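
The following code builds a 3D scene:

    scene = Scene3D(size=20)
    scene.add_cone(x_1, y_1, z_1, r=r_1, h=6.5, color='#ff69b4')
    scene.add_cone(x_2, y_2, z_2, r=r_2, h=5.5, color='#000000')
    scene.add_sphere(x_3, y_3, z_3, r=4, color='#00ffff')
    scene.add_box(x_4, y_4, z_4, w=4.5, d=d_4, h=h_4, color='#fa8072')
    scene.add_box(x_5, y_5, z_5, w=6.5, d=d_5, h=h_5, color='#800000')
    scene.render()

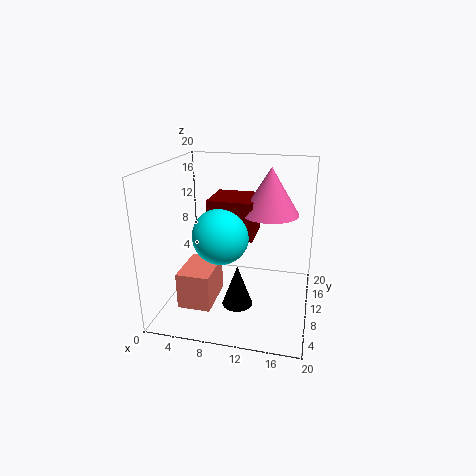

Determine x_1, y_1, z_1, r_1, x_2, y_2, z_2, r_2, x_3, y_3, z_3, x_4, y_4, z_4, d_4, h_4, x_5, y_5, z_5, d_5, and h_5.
x_1 = 14, y_1 = 12.5, z_1 = 13, r_1 = 4, x_2 = 11, y_2 = 5.5, z_2 = 2.5, r_2 = 2, x_3 = 7.5, y_3 = 10, z_3 = 10, x_4 = 3, y_4 = 4, z_4 = 1.5, d_4 = 6.5, h_4 = 5, x_5 = 5.5, y_5 = 10, z_5 = 9.5, d_5 = 6.5, h_5 = 5.5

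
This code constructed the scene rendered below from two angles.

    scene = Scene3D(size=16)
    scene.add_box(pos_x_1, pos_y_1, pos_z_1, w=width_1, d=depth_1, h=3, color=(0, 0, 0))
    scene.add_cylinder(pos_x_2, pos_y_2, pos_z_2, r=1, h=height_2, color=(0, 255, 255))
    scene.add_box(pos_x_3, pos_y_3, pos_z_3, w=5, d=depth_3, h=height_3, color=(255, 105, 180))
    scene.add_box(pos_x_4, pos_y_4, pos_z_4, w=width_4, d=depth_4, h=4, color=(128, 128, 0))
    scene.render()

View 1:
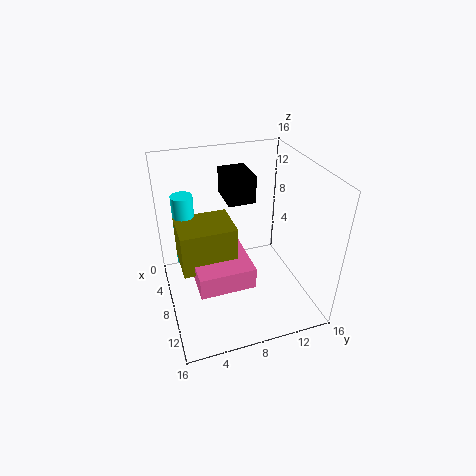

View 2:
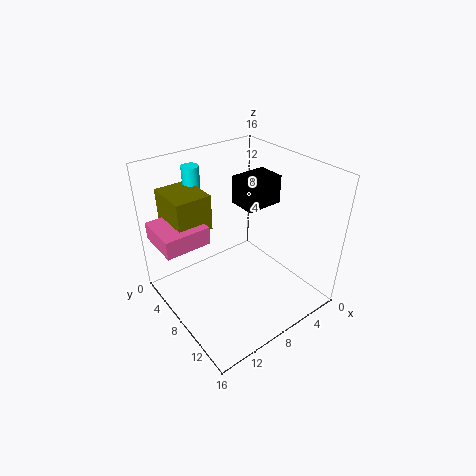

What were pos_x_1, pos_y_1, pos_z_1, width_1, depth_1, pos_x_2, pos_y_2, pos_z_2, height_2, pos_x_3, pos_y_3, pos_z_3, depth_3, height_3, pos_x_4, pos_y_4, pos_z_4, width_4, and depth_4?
pos_x_1 = 4, pos_y_1 = 7, pos_z_1 = 12, width_1 = 4, depth_1 = 3, pos_x_2 = 10, pos_y_2 = 2, pos_z_2 = 8, height_2 = 7, pos_x_3 = 11, pos_y_3 = 2, pos_z_3 = 8, depth_3 = 5, height_3 = 2, pos_x_4 = 10, pos_y_4 = 1, pos_z_4 = 9, width_4 = 4, depth_4 = 5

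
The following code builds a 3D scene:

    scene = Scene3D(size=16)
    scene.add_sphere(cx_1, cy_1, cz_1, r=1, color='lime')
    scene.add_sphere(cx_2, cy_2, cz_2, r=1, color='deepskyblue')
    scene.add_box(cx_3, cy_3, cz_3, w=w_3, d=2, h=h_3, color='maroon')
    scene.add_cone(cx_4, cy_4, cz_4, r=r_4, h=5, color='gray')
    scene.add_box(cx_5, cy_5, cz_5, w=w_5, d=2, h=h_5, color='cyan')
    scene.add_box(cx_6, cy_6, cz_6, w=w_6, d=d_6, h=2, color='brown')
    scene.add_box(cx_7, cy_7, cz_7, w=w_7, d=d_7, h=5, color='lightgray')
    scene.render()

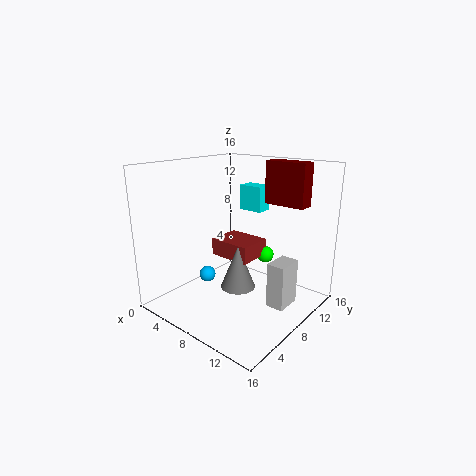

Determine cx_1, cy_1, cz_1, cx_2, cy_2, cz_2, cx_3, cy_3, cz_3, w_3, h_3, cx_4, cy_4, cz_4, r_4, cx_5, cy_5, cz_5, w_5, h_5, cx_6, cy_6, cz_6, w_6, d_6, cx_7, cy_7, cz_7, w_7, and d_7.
cx_1 = 9; cy_1 = 12; cz_1 = 5; cx_2 = 3; cy_2 = 8; cz_2 = 2; cx_3 = 8; cy_3 = 13; cz_3 = 11; w_3 = 5; h_3 = 5; cx_4 = 8; cy_4 = 8; cz_4 = 2; r_4 = 2; cx_5 = 5; cy_5 = 12; cz_5 = 10; w_5 = 3; h_5 = 3; cx_6 = 4; cy_6 = 8; cz_6 = 5; w_6 = 5; d_6 = 4; cx_7 = 12; cy_7 = 8; cz_7 = 1; w_7 = 2; d_7 = 3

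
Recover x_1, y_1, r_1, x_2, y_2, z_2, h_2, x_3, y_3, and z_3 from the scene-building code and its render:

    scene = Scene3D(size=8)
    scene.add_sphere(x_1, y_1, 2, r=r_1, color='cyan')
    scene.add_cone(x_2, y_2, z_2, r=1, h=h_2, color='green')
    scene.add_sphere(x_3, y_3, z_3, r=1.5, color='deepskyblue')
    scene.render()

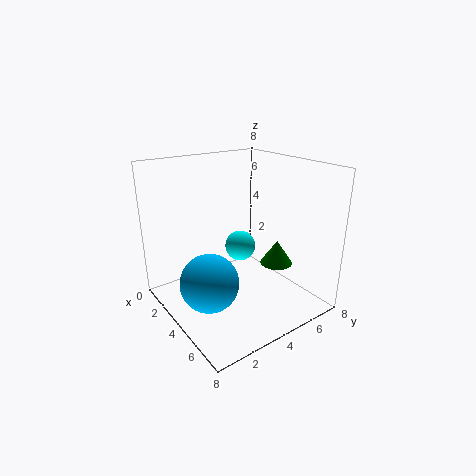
x_1 = 1.5; y_1 = 6; r_1 = 1; x_2 = 4; y_2 = 7; z_2 = 1.5; h_2 = 1.5; x_3 = 5; y_3 = 1.5; z_3 = 2.5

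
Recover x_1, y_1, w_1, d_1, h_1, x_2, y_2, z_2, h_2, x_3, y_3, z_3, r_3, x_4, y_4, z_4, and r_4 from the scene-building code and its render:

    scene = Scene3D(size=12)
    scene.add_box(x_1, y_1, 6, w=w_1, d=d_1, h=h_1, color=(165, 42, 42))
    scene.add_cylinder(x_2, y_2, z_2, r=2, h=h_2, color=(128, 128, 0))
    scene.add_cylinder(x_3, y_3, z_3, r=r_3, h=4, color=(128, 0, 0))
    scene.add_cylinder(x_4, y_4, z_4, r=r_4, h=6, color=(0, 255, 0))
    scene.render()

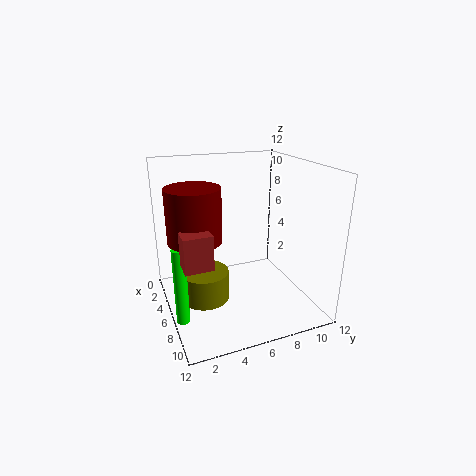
x_1 = 9, y_1 = 0.5, w_1 = 1.5, d_1 = 2, h_1 = 2.5, x_2 = 6, y_2 = 3, z_2 = 1, h_2 = 2.5, x_3 = 7.5, y_3 = 2, z_3 = 7, r_3 = 2, x_4 = 8.5, y_4 = 0.5, z_4 = 1, r_4 = 0.5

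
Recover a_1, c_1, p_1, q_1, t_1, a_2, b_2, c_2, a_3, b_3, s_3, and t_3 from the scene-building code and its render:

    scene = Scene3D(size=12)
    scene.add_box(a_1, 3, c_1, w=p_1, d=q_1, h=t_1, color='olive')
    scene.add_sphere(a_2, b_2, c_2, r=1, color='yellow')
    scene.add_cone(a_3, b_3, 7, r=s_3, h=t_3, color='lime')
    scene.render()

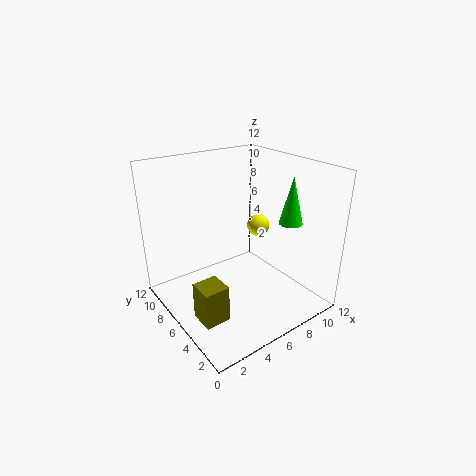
a_1 = 1
c_1 = 1
p_1 = 2
q_1 = 2
t_1 = 3
a_2 = 9
b_2 = 7
c_2 = 6
a_3 = 10
b_3 = 4
s_3 = 1
t_3 = 4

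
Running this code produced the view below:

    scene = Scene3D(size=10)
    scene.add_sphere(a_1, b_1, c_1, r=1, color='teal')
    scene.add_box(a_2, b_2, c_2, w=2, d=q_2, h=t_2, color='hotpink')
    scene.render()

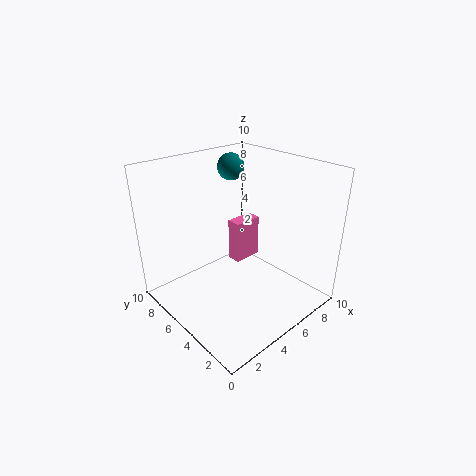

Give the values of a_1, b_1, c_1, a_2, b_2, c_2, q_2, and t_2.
a_1 = 7
b_1 = 8
c_1 = 9
a_2 = 5
b_2 = 5
c_2 = 3
q_2 = 1
t_2 = 3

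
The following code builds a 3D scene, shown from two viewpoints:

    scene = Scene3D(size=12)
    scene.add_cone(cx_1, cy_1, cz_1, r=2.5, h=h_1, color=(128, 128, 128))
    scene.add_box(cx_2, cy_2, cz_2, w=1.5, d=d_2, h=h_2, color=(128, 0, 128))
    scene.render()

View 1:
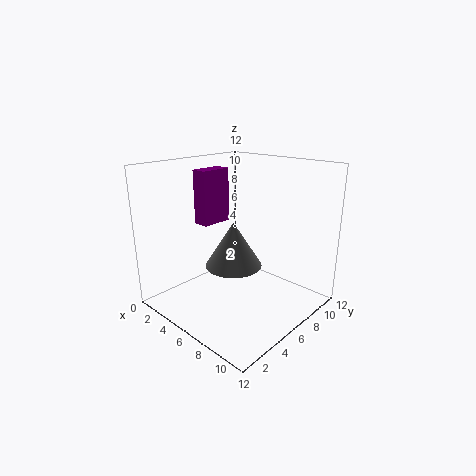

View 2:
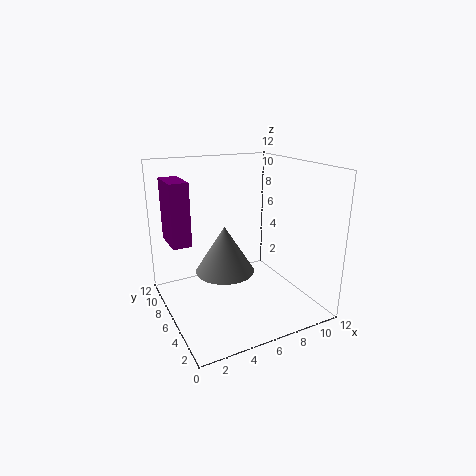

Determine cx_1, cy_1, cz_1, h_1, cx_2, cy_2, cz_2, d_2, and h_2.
cx_1 = 5
cy_1 = 6.5
cz_1 = 3
h_1 = 4
cx_2 = 0.5
cy_2 = 6
cz_2 = 6
d_2 = 3
h_2 = 5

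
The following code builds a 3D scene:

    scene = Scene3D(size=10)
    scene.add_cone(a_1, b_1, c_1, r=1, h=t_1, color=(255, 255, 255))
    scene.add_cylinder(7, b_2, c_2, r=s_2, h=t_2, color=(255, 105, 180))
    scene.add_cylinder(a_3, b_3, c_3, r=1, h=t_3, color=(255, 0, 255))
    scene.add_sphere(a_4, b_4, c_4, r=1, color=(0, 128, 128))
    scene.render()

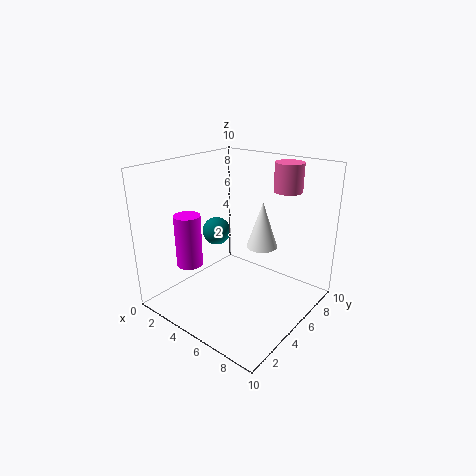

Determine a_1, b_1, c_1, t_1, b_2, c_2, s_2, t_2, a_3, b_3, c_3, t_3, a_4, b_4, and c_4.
a_1 = 7; b_1 = 5; c_1 = 5; t_1 = 3; b_2 = 8; c_2 = 8; s_2 = 1; t_2 = 2; a_3 = 1; b_3 = 4; c_3 = 2; t_3 = 4; a_4 = 3; b_4 = 5; c_4 = 5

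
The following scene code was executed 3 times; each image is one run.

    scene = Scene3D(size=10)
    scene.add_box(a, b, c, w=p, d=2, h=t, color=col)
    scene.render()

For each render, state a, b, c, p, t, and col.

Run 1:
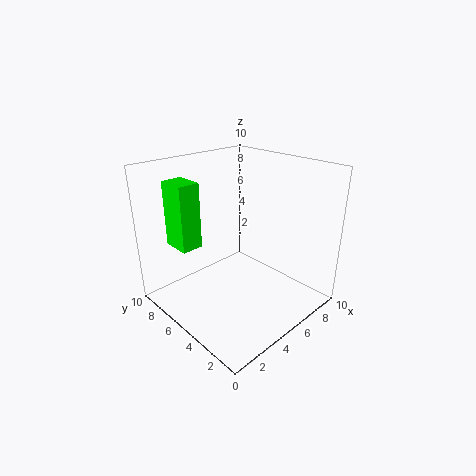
a = 1.5; b = 6.5; c = 4.5; p = 1.5; t = 4.5; col = 'lime'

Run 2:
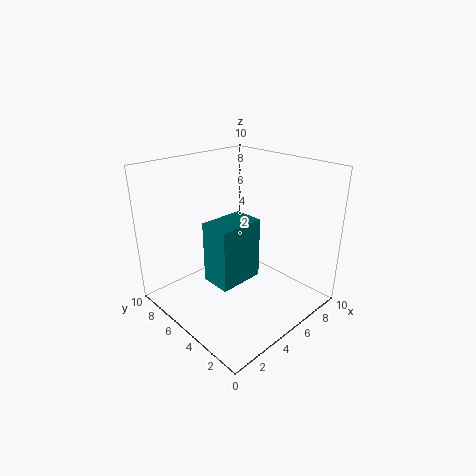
a = 2; b = 3; c = 3; p = 3; t = 4; col = 'teal'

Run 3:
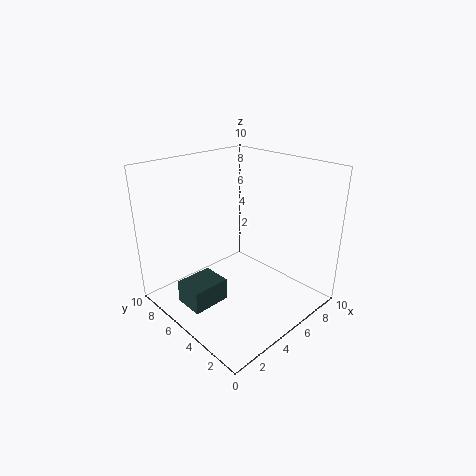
a = 0.5; b = 4; c = 1.5; p = 2.5; t = 1.5; col = 'darkslategray'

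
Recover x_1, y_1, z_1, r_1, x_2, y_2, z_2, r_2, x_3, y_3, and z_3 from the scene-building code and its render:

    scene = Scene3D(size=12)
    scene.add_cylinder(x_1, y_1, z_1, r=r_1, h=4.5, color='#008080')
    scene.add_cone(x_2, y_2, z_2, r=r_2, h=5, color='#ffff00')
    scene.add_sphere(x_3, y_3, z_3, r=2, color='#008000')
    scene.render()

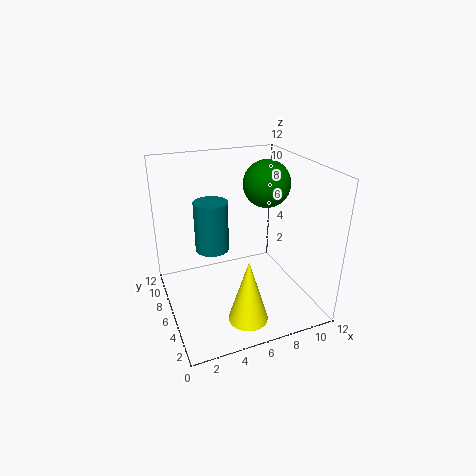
x_1 = 4.5; y_1 = 8.5; z_1 = 4; r_1 = 1.5; x_2 = 5; y_2 = 1.5; z_2 = 1.5; r_2 = 1.5; x_3 = 9; y_3 = 7; z_3 = 10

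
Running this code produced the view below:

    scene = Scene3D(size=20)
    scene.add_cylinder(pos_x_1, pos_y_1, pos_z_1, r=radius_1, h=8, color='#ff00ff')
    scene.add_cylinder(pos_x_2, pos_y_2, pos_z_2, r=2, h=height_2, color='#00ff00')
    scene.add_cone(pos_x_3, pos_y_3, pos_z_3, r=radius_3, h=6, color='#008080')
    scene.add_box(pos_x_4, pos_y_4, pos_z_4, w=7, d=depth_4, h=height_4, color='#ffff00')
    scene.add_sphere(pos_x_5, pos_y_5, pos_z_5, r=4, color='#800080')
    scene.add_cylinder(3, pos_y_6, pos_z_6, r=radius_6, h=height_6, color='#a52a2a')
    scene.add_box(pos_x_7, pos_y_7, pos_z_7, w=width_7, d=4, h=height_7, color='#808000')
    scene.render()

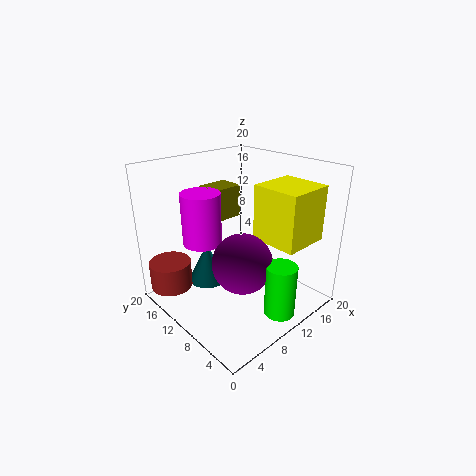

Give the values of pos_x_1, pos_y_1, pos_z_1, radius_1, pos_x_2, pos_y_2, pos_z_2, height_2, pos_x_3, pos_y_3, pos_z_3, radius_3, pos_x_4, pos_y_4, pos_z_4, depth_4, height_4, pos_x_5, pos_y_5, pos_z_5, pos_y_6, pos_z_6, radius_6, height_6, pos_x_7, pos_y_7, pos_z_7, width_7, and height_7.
pos_x_1 = 9; pos_y_1 = 17; pos_z_1 = 7; radius_1 = 3; pos_x_2 = 10; pos_y_2 = 2; pos_z_2 = 2; height_2 = 7; pos_x_3 = 9; pos_y_3 = 16; pos_z_3 = 1; radius_3 = 3; pos_x_4 = 13; pos_y_4 = 3; pos_z_4 = 9; depth_4 = 7; height_4 = 8; pos_x_5 = 8; pos_y_5 = 7; pos_z_5 = 8; pos_y_6 = 17; pos_z_6 = 2; radius_6 = 3; height_6 = 4; pos_x_7 = 11; pos_y_7 = 16; pos_z_7 = 10; width_7 = 5; height_7 = 5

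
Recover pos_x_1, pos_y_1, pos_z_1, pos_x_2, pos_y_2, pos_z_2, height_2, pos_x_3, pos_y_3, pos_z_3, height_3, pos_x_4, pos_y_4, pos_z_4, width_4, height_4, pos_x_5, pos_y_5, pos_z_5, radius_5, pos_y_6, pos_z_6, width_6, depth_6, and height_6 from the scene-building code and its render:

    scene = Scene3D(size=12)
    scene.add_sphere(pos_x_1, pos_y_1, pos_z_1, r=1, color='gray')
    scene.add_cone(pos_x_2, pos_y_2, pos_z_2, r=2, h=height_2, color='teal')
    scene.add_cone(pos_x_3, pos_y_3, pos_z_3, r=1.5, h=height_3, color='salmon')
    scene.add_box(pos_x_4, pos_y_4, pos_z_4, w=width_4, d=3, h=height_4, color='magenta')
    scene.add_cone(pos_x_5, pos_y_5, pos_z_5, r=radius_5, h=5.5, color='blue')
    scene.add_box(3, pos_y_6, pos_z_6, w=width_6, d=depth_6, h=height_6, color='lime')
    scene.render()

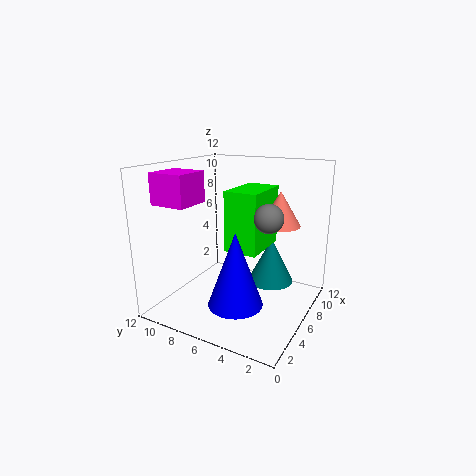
pos_x_1 = 3
pos_y_1 = 2
pos_z_1 = 9
pos_x_2 = 8.5
pos_y_2 = 4
pos_z_2 = 1.5
height_2 = 4
pos_x_3 = 5
pos_y_3 = 2
pos_z_3 = 8
height_3 = 2.5
pos_x_4 = 2
pos_y_4 = 8.5
pos_z_4 = 9
width_4 = 3
height_4 = 2.5
pos_x_5 = 2
pos_y_5 = 4
pos_z_5 = 2.5
radius_5 = 2
pos_y_6 = 3
pos_z_6 = 6
width_6 = 4
depth_6 = 2.5
height_6 = 4.5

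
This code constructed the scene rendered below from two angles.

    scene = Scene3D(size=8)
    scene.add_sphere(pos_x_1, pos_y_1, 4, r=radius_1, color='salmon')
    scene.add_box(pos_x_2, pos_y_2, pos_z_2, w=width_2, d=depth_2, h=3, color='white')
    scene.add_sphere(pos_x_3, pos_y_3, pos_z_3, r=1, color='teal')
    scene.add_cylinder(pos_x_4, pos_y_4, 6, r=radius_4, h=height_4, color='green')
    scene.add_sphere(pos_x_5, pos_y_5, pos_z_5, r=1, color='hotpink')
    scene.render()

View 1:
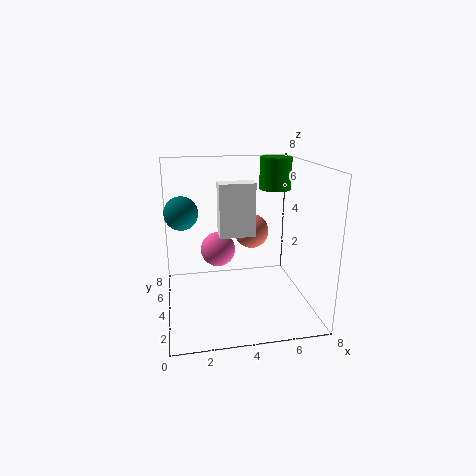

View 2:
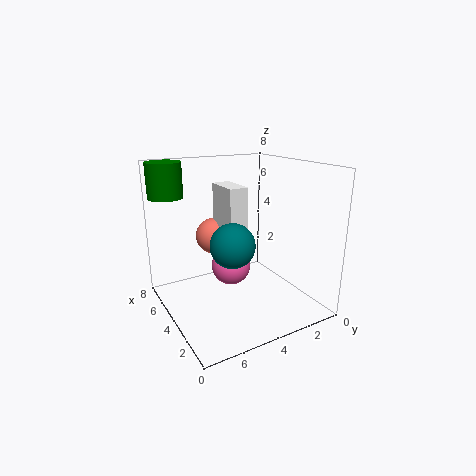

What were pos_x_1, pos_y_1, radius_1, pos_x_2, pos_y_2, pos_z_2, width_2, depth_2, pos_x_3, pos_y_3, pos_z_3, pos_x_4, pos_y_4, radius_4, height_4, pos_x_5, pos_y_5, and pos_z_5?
pos_x_1 = 5
pos_y_1 = 5
radius_1 = 1
pos_x_2 = 3
pos_y_2 = 4
pos_z_2 = 4
width_2 = 2
depth_2 = 1
pos_x_3 = 1
pos_y_3 = 6
pos_z_3 = 5
pos_x_4 = 7
pos_y_4 = 7
radius_4 = 1
height_4 = 2
pos_x_5 = 3
pos_y_5 = 5
pos_z_5 = 3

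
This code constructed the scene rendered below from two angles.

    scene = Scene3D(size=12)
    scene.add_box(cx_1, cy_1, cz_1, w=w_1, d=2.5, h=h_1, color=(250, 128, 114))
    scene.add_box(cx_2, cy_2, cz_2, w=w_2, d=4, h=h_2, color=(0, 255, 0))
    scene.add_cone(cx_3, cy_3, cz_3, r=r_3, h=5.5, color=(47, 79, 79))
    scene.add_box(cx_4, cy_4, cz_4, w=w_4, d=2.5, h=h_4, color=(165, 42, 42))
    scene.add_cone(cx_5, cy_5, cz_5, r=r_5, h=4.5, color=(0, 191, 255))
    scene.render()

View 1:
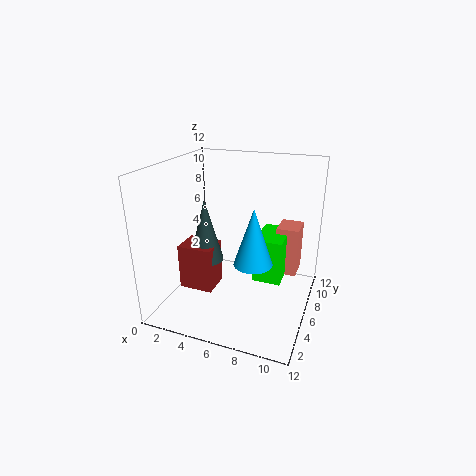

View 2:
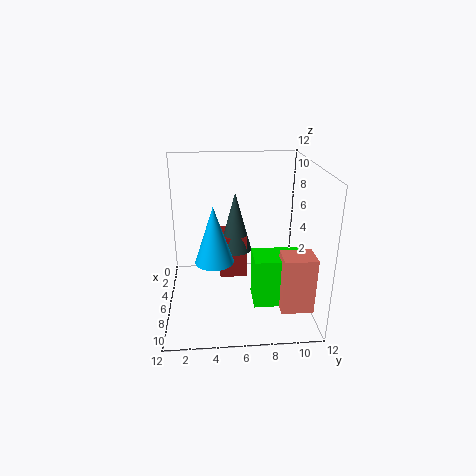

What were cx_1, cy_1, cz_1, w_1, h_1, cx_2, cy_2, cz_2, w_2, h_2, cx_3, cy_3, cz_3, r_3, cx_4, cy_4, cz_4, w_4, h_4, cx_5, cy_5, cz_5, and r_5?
cx_1 = 8.5, cy_1 = 9, cz_1 = 1.5, w_1 = 2, h_1 = 4.5, cx_2 = 7, cy_2 = 7, cz_2 = 1.5, w_2 = 2.5, h_2 = 4, cx_3 = 3, cy_3 = 6, cz_3 = 3.5, r_3 = 1.5, cx_4 = 1, cy_4 = 4.5, cz_4 = 1, w_4 = 3, h_4 = 4, cx_5 = 8, cy_5 = 4, cz_5 = 5, r_5 = 1.5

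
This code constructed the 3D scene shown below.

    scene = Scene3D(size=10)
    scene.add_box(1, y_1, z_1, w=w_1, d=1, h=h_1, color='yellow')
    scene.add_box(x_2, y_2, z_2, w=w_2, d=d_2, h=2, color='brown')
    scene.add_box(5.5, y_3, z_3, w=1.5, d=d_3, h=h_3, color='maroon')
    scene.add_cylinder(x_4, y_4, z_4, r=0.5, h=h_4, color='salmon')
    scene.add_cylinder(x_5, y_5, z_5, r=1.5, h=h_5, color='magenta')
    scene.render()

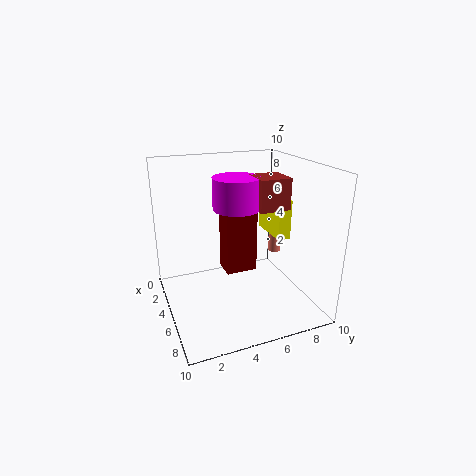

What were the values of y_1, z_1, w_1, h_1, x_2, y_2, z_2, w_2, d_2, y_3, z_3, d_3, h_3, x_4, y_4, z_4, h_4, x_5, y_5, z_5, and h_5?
y_1 = 8.5, z_1 = 4, w_1 = 3.5, h_1 = 3, x_2 = 5.5, y_2 = 5.5, z_2 = 7.5, w_2 = 2, d_2 = 2, y_3 = 3.5, z_3 = 3.5, d_3 = 2, h_3 = 4.5, x_4 = 3, y_4 = 9, z_4 = 2.5, h_4 = 2.5, x_5 = 6, y_5 = 4.5, z_5 = 7.5, h_5 = 2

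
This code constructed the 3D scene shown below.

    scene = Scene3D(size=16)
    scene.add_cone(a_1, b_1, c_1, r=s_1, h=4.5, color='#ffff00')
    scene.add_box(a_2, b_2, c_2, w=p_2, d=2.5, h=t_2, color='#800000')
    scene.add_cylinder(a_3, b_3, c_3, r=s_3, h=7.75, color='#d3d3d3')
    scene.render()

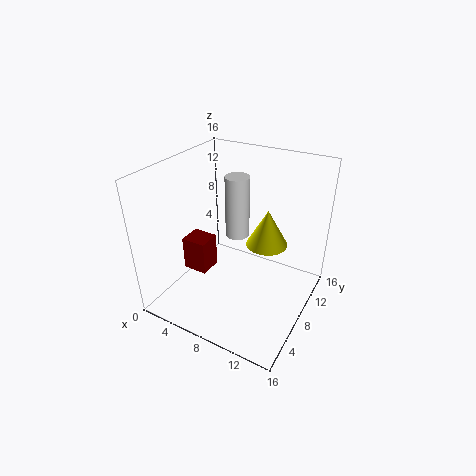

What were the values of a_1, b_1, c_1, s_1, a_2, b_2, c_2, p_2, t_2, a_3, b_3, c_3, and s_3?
a_1 = 9.75
b_1 = 12
c_1 = 5.5
s_1 = 2.5
a_2 = 3
b_2 = 4.5
c_2 = 4.5
p_2 = 2.75
t_2 = 3.75
a_3 = 5.5
b_3 = 12.25
c_3 = 5.5
s_3 = 1.5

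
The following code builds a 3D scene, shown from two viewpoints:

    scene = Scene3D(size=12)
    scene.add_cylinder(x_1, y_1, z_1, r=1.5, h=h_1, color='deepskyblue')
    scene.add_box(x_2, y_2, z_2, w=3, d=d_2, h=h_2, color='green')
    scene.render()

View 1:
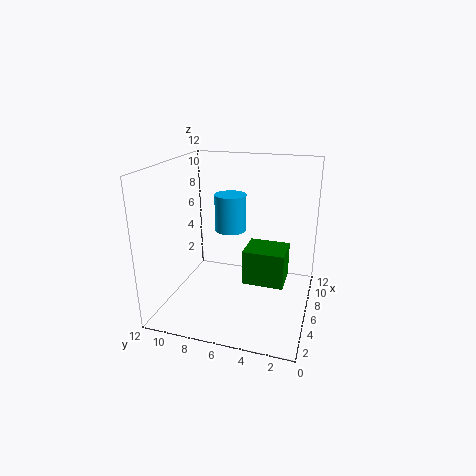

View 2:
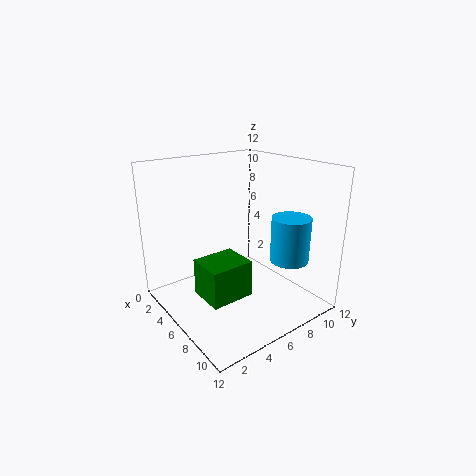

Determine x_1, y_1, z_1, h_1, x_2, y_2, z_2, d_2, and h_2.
x_1 = 10; y_1 = 8; z_1 = 5; h_1 = 3.5; x_2 = 5.5; y_2 = 2; z_2 = 2; d_2 = 3.5; h_2 = 3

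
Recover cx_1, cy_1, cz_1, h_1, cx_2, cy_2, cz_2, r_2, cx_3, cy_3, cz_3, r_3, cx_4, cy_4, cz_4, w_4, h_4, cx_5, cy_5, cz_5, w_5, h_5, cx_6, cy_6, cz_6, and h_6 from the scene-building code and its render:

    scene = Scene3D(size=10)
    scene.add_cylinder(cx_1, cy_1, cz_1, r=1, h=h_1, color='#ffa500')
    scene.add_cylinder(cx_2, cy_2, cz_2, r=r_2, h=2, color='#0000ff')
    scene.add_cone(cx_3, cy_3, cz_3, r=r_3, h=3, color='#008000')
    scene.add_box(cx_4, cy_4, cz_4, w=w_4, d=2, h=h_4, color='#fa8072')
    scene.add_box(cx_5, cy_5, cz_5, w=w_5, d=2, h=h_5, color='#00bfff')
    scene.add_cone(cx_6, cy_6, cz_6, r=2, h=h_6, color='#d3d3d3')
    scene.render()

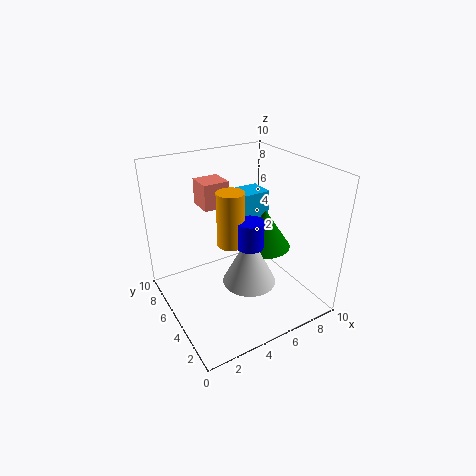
cx_1 = 5, cy_1 = 6, cz_1 = 4, h_1 = 4, cx_2 = 6, cy_2 = 5, cz_2 = 4, r_2 = 1, cx_3 = 8, cy_3 = 6, cz_3 = 3, r_3 = 2, cx_4 = 4, cy_4 = 8, cz_4 = 6, w_4 = 2, h_4 = 2, cx_5 = 6, cy_5 = 7, cz_5 = 4, w_5 = 3, h_5 = 3, cx_6 = 6, cy_6 = 5, cz_6 = 1, h_6 = 4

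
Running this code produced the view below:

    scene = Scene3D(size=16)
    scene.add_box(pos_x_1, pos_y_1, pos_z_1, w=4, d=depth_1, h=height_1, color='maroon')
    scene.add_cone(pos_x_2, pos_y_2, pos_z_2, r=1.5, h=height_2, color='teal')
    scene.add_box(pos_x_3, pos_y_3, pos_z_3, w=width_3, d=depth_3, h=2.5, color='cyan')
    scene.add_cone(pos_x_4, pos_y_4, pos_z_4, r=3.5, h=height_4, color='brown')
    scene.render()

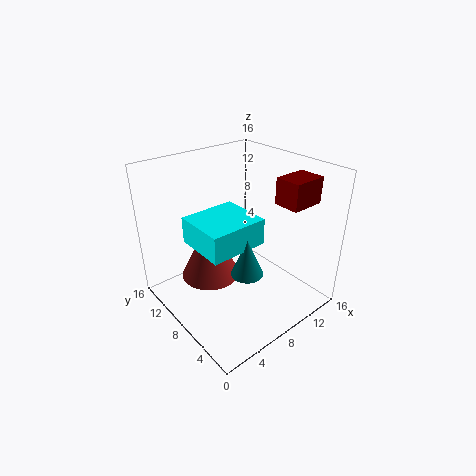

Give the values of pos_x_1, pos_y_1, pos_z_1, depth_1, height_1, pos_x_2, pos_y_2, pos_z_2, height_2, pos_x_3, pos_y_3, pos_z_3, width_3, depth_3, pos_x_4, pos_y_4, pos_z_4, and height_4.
pos_x_1 = 12; pos_y_1 = 3.5; pos_z_1 = 11.5; depth_1 = 3; height_1 = 3; pos_x_2 = 4.5; pos_y_2 = 2.5; pos_z_2 = 8; height_2 = 3.5; pos_x_3 = 1; pos_y_3 = 2.5; pos_z_3 = 10.5; width_3 = 5.5; depth_3 = 5; pos_x_4 = 6.5; pos_y_4 = 11.5; pos_z_4 = 2; height_4 = 7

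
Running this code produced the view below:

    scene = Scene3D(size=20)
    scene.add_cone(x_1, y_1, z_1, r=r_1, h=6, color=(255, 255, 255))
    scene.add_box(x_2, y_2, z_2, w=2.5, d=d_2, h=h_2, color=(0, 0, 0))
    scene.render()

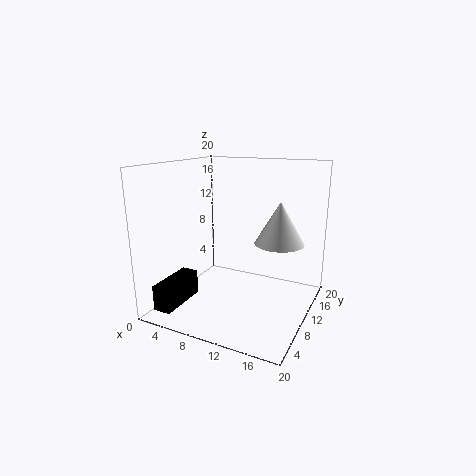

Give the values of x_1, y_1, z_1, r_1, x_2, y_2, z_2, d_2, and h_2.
x_1 = 15, y_1 = 13, z_1 = 9, r_1 = 3.5, x_2 = 1.5, y_2 = 1.5, z_2 = 1, d_2 = 7, h_2 = 3.5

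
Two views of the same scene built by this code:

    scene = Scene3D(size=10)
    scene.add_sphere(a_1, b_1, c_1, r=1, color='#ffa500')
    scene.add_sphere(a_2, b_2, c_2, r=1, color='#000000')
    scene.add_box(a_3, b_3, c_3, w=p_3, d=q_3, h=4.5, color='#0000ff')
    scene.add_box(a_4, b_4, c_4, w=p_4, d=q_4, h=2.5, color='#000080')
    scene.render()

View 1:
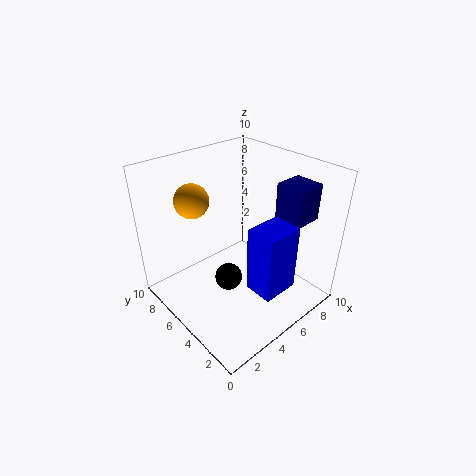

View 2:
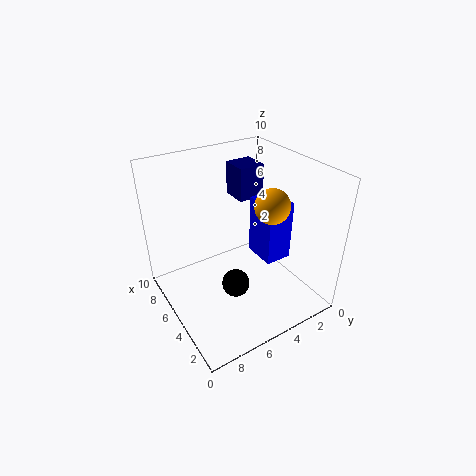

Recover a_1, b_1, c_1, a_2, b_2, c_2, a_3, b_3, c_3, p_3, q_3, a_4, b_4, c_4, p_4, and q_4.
a_1 = 1.5, b_1 = 5, c_1 = 9, a_2 = 4.5, b_2 = 5.5, c_2 = 1.5, a_3 = 4, b_3 = 1, c_3 = 2.5, p_3 = 2.5, q_3 = 2, a_4 = 7, b_4 = 1.5, c_4 = 6.5, p_4 = 2, q_4 = 2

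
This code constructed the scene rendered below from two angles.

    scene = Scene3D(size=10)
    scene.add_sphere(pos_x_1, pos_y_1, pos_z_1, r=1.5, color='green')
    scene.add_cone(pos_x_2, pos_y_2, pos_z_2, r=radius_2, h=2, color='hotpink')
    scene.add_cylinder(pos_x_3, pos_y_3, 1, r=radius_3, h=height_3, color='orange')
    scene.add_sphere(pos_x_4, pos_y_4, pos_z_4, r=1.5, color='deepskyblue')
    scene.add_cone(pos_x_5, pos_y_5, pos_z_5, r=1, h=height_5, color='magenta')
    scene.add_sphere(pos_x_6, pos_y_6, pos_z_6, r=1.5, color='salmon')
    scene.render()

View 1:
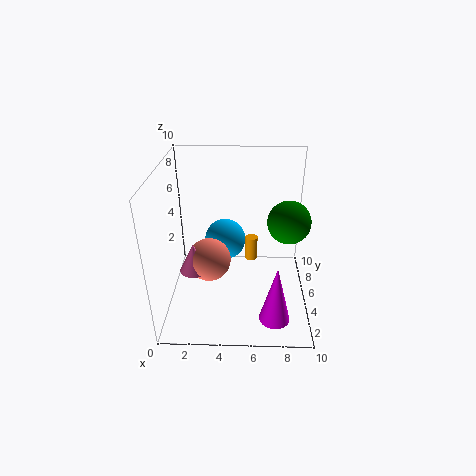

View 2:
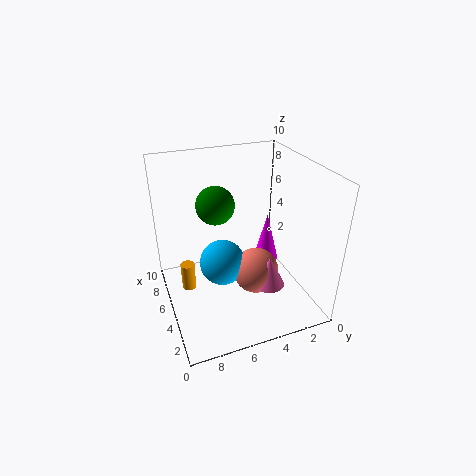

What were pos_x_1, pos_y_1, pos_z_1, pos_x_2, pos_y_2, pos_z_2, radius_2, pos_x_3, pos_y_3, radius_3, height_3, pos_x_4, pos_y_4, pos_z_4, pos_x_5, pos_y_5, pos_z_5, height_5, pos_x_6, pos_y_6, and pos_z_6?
pos_x_1 = 8.5; pos_y_1 = 5.5; pos_z_1 = 6; pos_x_2 = 2; pos_y_2 = 4; pos_z_2 = 3; radius_2 = 1; pos_x_3 = 6; pos_y_3 = 8.5; radius_3 = 0.5; height_3 = 2; pos_x_4 = 4; pos_y_4 = 6.5; pos_z_4 = 4; pos_x_5 = 7.5; pos_y_5 = 1.5; pos_z_5 = 1; height_5 = 4; pos_x_6 = 3; pos_y_6 = 4.5; pos_z_6 = 3.5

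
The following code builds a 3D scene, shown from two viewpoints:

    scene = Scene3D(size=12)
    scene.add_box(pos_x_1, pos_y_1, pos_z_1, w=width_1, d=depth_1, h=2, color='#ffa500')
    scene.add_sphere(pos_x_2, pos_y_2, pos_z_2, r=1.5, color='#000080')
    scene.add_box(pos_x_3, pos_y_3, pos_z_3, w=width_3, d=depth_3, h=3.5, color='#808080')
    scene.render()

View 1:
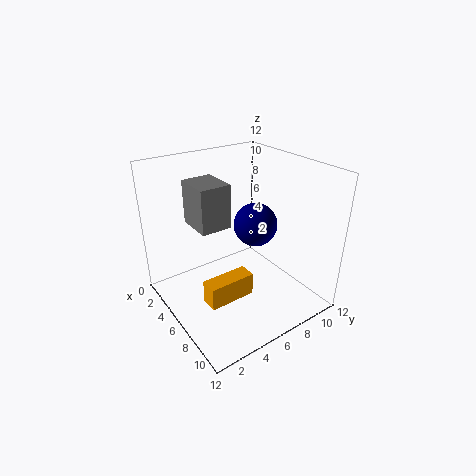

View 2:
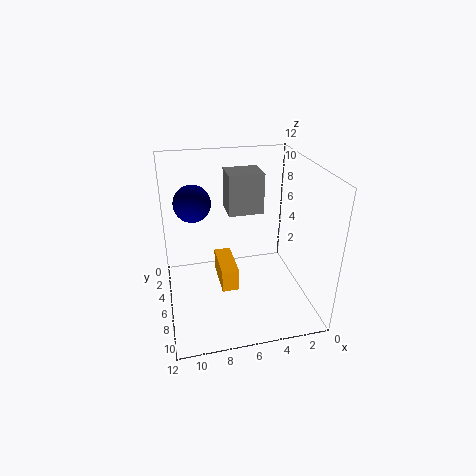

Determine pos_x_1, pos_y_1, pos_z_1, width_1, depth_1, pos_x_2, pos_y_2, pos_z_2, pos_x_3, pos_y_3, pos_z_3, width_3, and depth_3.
pos_x_1 = 6; pos_y_1 = 2.5; pos_z_1 = 1; width_1 = 1.5; depth_1 = 4; pos_x_2 = 9.5; pos_y_2 = 5; pos_z_2 = 9; pos_x_3 = 3.5; pos_y_3 = 2.5; pos_z_3 = 7.5; width_3 = 3; depth_3 = 2.5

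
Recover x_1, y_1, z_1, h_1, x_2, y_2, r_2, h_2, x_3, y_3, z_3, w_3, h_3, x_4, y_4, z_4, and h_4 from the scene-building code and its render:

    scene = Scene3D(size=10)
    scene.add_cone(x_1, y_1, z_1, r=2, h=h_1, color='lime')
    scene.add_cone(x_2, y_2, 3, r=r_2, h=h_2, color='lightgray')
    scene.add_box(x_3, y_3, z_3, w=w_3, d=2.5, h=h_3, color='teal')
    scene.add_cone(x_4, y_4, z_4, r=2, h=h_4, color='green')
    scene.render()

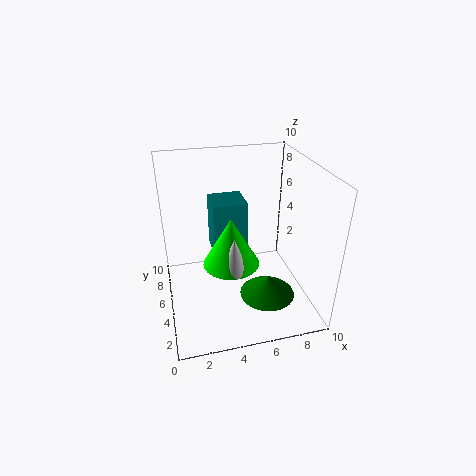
x_1 = 4.5, y_1 = 5, z_1 = 3, h_1 = 3.5, x_2 = 4.5, y_2 = 4, r_2 = 1, h_2 = 2.5, x_3 = 3.5, y_3 = 6, z_3 = 3, w_3 = 2.5, h_3 = 4, x_4 = 7, y_4 = 4, z_4 = 0.5, h_4 = 1.5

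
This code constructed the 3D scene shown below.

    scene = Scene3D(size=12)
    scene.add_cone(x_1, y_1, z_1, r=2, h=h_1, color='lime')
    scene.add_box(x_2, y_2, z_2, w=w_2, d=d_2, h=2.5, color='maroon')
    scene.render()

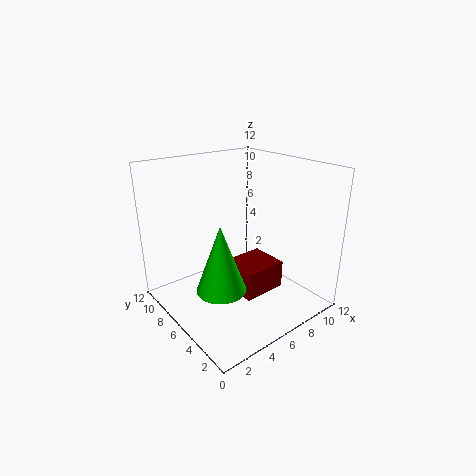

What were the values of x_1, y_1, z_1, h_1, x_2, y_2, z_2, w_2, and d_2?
x_1 = 3.5, y_1 = 5, z_1 = 2.5, h_1 = 5.5, x_2 = 6, y_2 = 4.5, z_2 = 0.5, w_2 = 4, d_2 = 3.5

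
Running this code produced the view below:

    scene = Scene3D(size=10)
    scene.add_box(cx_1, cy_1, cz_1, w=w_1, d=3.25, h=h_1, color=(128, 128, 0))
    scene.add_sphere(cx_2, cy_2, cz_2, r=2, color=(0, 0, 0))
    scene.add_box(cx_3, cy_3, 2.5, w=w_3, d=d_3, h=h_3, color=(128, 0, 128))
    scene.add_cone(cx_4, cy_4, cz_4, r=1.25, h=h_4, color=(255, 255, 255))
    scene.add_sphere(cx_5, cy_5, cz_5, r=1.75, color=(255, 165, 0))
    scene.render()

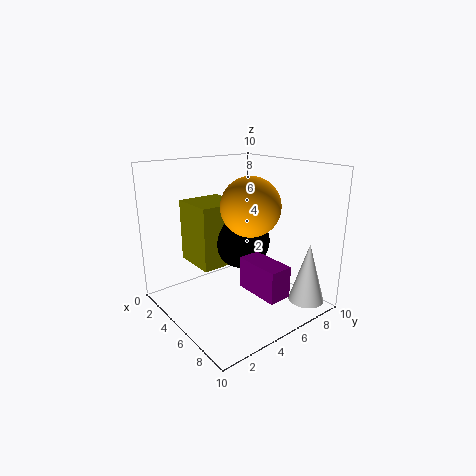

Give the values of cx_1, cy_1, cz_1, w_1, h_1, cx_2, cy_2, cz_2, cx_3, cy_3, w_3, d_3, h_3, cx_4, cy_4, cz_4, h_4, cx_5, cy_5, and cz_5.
cx_1 = 1; cy_1 = 2.75; cz_1 = 2.75; w_1 = 3.25; h_1 = 4.5; cx_2 = 4.5; cy_2 = 5.75; cz_2 = 4.5; cx_3 = 6.75; cy_3 = 3.75; w_3 = 3; d_3 = 1.5; h_3 = 2; cx_4 = 8.5; cy_4 = 8.5; cz_4 = 0.5; h_4 = 4.25; cx_5 = 7.75; cy_5 = 3.75; cz_5 = 8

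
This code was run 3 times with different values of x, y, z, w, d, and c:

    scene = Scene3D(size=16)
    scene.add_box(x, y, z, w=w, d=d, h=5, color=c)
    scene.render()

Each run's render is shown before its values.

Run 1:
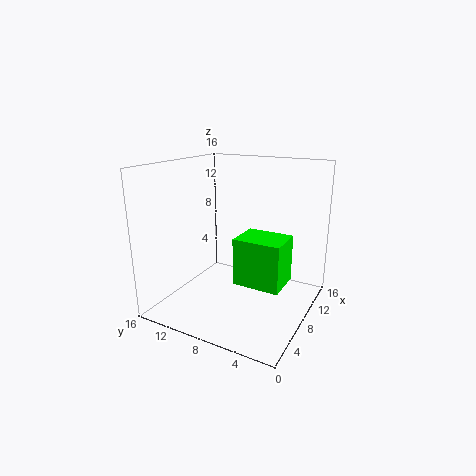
x = 5
y = 2
z = 4
w = 4
d = 5
c = 'lime'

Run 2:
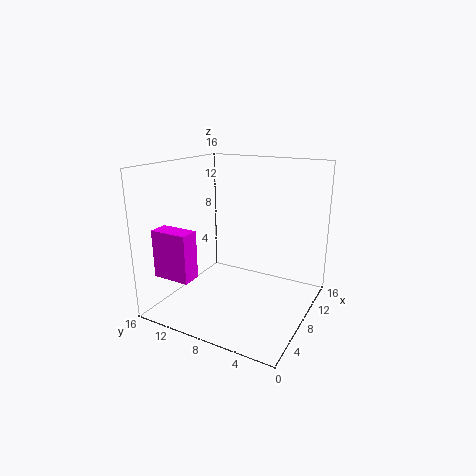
x = 1
y = 10
z = 5
w = 2
d = 4
c = 'magenta'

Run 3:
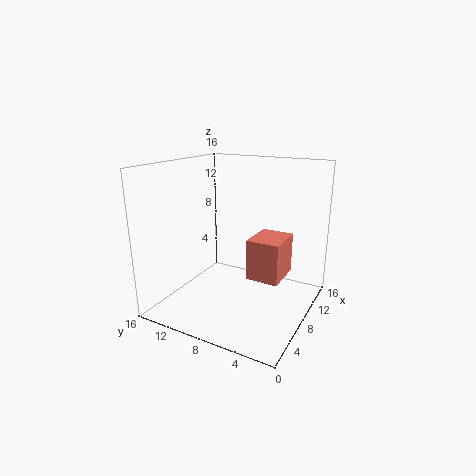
x = 10
y = 4
z = 2
w = 5
d = 4
c = 'salmon'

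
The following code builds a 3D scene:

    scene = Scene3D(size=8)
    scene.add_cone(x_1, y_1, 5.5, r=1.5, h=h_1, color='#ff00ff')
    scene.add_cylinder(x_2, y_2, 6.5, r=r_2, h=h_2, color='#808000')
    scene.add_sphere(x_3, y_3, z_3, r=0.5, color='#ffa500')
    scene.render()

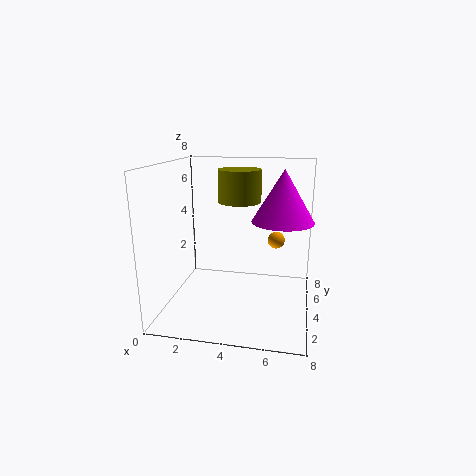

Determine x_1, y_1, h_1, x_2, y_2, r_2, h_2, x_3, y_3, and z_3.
x_1 = 6.5
y_1 = 2.5
h_1 = 2.5
x_2 = 4.5
y_2 = 2
r_2 = 1
h_2 = 1.5
x_3 = 6
y_3 = 5.5
z_3 = 3.5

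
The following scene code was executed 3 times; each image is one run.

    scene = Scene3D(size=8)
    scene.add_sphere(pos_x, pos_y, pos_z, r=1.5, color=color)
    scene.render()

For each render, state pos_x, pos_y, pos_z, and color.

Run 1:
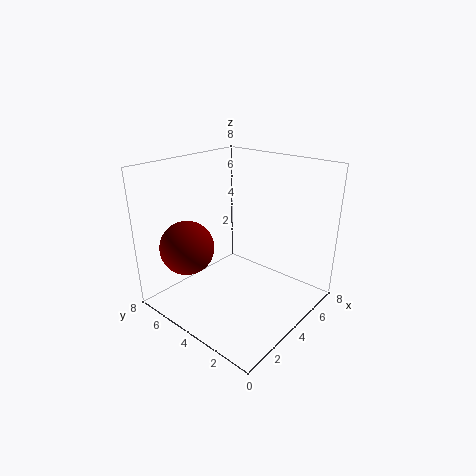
pos_x = 2
pos_y = 6
pos_z = 3.5
color = 'maroon'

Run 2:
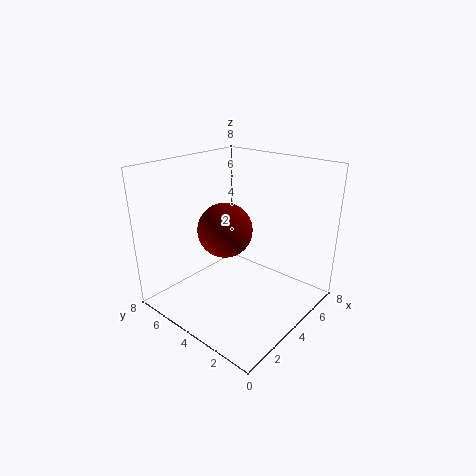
pos_x = 3.5
pos_y = 4.5
pos_z = 4.5
color = 'maroon'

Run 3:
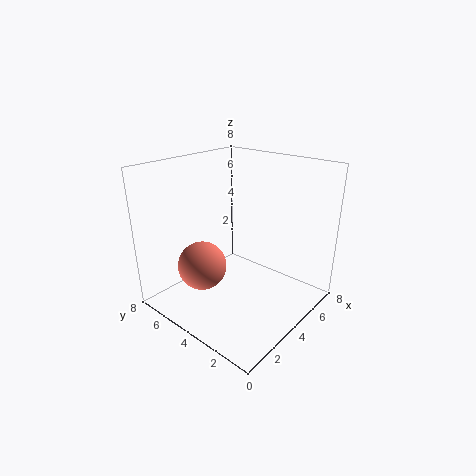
pos_x = 3.5
pos_y = 6.5
pos_z = 1.5
color = 'salmon'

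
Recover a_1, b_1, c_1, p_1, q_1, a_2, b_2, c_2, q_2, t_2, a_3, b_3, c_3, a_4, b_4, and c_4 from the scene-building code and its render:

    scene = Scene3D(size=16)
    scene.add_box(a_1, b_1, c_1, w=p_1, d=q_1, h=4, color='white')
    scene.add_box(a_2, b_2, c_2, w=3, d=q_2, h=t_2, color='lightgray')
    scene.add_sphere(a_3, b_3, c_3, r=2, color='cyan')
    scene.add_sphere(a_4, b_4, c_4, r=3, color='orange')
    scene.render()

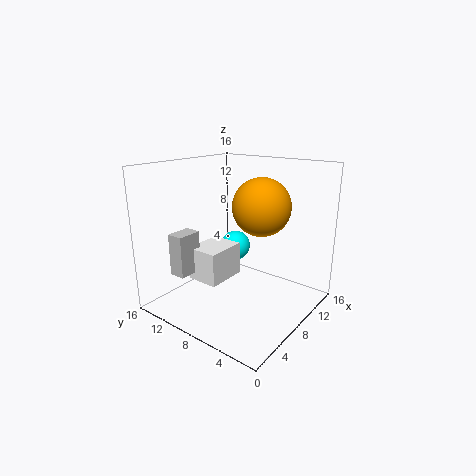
a_1 = 6; b_1 = 10; c_1 = 2; p_1 = 5; q_1 = 4; a_2 = 4; b_2 = 13; c_2 = 3; q_2 = 2; t_2 = 5; a_3 = 14; b_3 = 13; c_3 = 4; a_4 = 8; b_4 = 5; c_4 = 12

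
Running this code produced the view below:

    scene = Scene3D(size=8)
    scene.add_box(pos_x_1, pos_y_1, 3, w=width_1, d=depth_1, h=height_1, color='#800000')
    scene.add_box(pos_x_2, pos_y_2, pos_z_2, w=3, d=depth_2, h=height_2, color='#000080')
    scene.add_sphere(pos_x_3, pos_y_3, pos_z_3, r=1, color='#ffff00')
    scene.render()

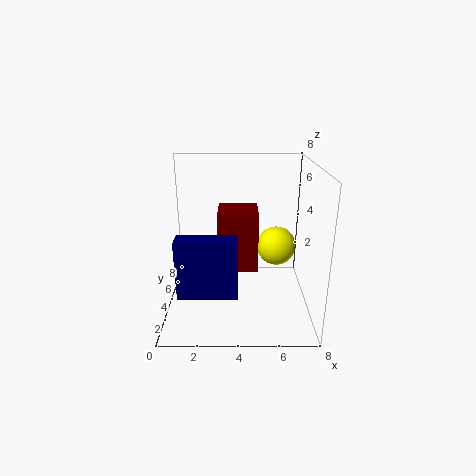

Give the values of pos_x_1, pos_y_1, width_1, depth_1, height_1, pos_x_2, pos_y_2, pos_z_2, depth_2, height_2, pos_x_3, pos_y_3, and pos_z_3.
pos_x_1 = 3, pos_y_1 = 2, width_1 = 2, depth_1 = 2, height_1 = 3, pos_x_2 = 1, pos_y_2 = 1, pos_z_2 = 2, depth_2 = 1, height_2 = 3, pos_x_3 = 6, pos_y_3 = 3, pos_z_3 = 4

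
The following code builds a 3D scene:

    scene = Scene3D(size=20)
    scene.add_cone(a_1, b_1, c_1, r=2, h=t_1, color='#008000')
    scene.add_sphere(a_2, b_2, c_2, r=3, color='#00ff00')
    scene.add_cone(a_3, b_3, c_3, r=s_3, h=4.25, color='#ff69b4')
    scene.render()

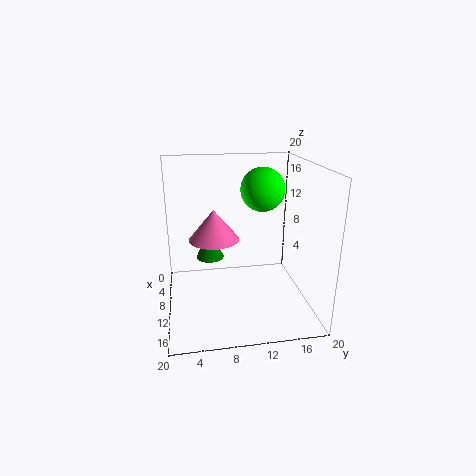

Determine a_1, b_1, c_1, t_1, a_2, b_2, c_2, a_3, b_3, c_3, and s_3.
a_1 = 7.5
b_1 = 6.25
c_1 = 6.25
t_1 = 4.5
a_2 = 9.25
b_2 = 13.5
c_2 = 16.5
a_3 = 9.25
b_3 = 6.75
c_3 = 9.75
s_3 = 3.5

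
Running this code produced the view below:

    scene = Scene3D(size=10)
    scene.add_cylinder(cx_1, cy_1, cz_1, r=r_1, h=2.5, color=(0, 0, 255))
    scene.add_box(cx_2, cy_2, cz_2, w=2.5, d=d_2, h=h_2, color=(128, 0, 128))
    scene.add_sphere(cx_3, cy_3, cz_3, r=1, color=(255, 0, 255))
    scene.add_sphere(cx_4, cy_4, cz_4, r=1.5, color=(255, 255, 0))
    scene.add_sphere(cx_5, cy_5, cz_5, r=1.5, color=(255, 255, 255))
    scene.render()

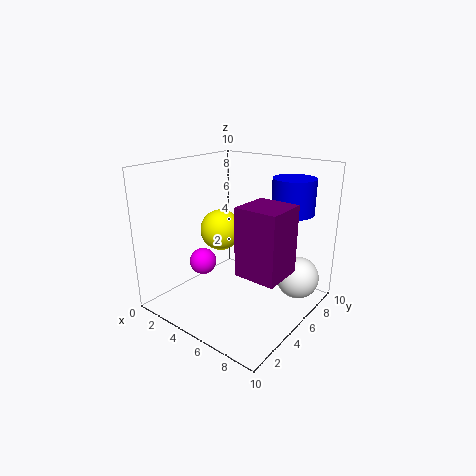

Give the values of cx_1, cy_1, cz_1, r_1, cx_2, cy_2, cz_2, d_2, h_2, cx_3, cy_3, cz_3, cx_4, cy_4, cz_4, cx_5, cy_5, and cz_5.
cx_1 = 7.5; cy_1 = 8; cz_1 = 6.5; r_1 = 1.5; cx_2 = 7.5; cy_2 = 1.5; cz_2 = 4.5; d_2 = 2.5; h_2 = 4; cx_3 = 2; cy_3 = 4.5; cz_3 = 2.5; cx_4 = 3; cy_4 = 5.5; cz_4 = 5; cx_5 = 8.5; cy_5 = 7.5; cz_5 = 2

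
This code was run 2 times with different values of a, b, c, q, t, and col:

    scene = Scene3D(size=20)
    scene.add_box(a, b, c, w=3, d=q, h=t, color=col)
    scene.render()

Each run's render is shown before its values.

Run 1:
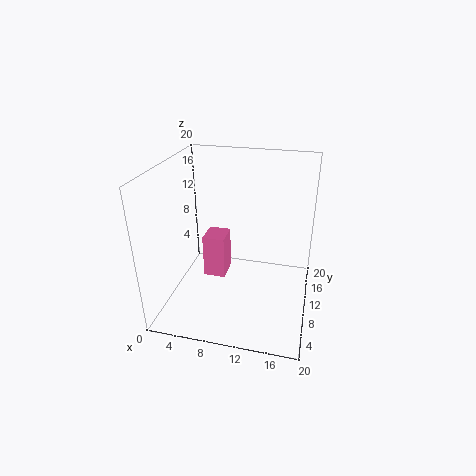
a = 5.5, b = 8, c = 4.5, q = 3.5, t = 6, col = 'hotpink'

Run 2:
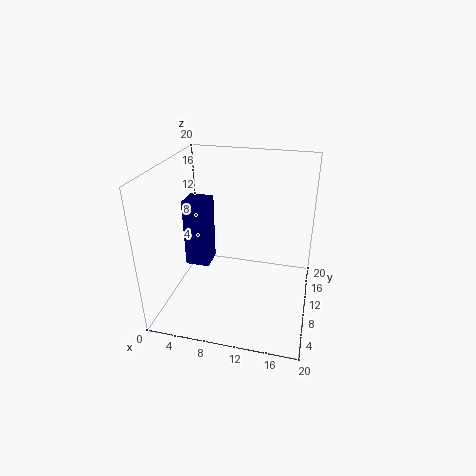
a = 4.5, b = 4.5, c = 8.5, q = 3, t = 8.5, col = 'navy'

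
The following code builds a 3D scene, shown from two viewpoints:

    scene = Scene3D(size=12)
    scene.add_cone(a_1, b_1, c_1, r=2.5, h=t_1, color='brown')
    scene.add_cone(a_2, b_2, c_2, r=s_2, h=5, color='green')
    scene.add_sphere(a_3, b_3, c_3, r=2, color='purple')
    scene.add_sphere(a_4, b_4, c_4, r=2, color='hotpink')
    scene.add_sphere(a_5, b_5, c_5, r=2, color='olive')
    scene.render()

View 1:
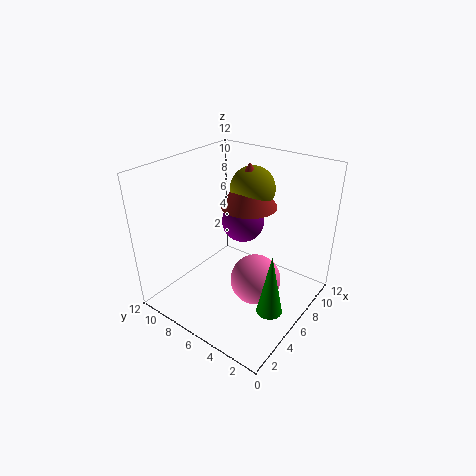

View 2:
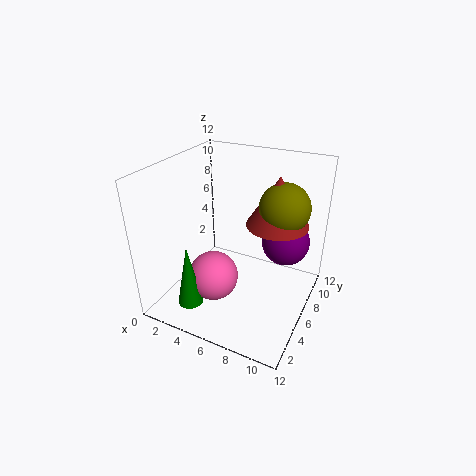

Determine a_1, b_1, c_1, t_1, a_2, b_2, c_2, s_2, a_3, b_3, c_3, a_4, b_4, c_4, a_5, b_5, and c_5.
a_1 = 9; b_1 = 7; c_1 = 7.5; t_1 = 4; a_2 = 4; b_2 = 1.5; c_2 = 2; s_2 = 1; a_3 = 9.5; b_3 = 8; c_3 = 5.5; a_4 = 5; b_4 = 3.5; c_4 = 3.5; a_5 = 9.5; b_5 = 7; c_5 = 9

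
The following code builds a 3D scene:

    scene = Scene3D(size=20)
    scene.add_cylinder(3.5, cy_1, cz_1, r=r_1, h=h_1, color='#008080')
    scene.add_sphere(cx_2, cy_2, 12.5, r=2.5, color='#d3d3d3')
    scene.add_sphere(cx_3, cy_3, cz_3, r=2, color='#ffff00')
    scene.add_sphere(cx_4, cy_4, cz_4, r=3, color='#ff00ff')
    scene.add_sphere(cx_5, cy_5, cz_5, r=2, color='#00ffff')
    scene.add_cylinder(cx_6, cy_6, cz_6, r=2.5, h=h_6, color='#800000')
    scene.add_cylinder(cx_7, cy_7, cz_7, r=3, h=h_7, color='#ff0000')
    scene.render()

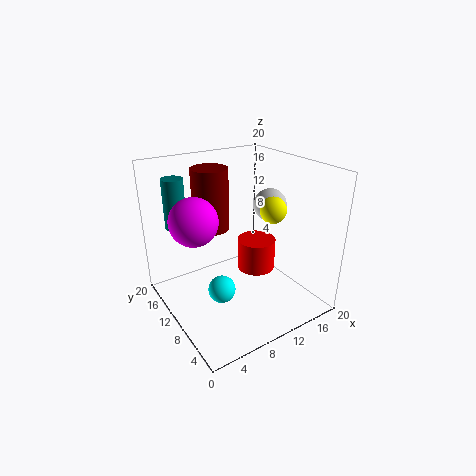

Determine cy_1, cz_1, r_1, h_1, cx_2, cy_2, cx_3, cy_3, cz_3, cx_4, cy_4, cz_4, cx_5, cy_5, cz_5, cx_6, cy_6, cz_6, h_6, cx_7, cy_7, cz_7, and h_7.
cy_1 = 16
cz_1 = 11
r_1 = 1.5
h_1 = 7
cx_2 = 17.5
cy_2 = 12.5
cx_3 = 16.5
cy_3 = 10.5
cz_3 = 12.5
cx_4 = 3
cy_4 = 9
cz_4 = 14.5
cx_5 = 7.5
cy_5 = 10.5
cz_5 = 2
cx_6 = 7.5
cy_6 = 13
cz_6 = 11
h_6 = 8.5
cx_7 = 15.5
cy_7 = 13
cz_7 = 2
h_7 = 5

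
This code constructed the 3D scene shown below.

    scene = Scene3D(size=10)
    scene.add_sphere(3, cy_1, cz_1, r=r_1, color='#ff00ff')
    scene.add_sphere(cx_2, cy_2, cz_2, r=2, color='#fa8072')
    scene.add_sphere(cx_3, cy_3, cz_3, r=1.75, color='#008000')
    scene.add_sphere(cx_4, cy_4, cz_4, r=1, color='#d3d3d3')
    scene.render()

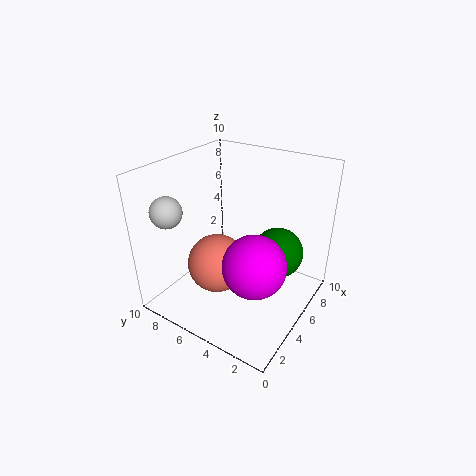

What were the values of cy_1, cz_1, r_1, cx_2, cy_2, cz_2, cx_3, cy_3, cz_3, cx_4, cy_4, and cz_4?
cy_1 = 2.5, cz_1 = 4.75, r_1 = 2, cx_2 = 3.5, cy_2 = 5.75, cz_2 = 3.5, cx_3 = 6.25, cy_3 = 2.5, cz_3 = 4, cx_4 = 1.25, cy_4 = 7.75, cz_4 = 7.75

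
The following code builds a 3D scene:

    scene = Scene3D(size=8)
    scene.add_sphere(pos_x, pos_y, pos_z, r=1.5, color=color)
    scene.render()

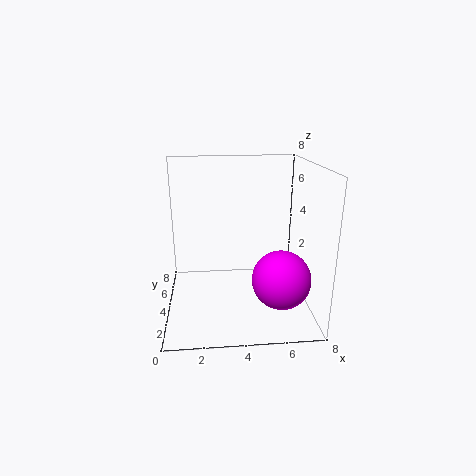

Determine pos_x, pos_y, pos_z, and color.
pos_x = 6; pos_y = 1.75; pos_z = 2.5; color = 'magenta'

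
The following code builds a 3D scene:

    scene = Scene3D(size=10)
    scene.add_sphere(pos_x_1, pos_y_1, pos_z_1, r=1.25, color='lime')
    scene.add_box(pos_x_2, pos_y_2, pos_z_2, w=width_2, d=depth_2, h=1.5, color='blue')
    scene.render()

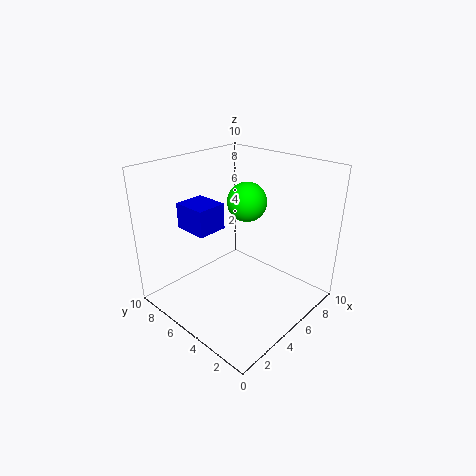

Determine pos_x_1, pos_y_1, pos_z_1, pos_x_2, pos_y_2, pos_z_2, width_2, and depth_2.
pos_x_1 = 4.75, pos_y_1 = 4, pos_z_1 = 8, pos_x_2 = 0.5, pos_y_2 = 3.5, pos_z_2 = 7.25, width_2 = 1.75, depth_2 = 2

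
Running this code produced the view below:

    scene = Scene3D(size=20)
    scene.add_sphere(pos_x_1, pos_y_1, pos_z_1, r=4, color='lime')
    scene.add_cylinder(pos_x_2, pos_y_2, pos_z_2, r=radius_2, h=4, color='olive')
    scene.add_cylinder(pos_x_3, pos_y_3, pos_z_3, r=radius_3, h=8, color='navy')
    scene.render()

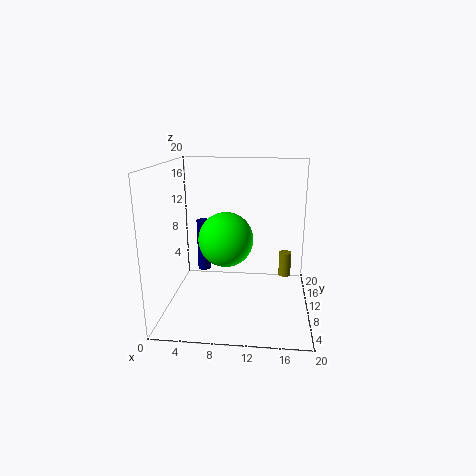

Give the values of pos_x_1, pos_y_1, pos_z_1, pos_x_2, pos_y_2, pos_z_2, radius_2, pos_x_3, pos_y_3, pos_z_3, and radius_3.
pos_x_1 = 8
pos_y_1 = 12
pos_z_1 = 9
pos_x_2 = 17
pos_y_2 = 18
pos_z_2 = 1
radius_2 = 1
pos_x_3 = 4
pos_y_3 = 15
pos_z_3 = 3
radius_3 = 1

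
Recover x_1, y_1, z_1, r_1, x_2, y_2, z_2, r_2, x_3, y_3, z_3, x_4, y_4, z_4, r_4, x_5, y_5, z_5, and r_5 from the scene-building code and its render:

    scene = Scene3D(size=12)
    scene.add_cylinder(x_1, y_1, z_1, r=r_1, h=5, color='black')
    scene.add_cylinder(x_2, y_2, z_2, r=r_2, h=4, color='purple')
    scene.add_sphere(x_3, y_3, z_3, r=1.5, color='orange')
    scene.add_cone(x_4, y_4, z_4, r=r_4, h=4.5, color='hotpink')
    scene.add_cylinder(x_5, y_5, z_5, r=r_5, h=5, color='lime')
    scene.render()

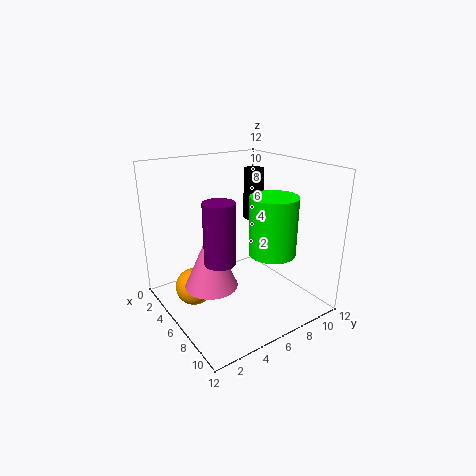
x_1 = 1.5; y_1 = 11; z_1 = 5.5; r_1 = 1; x_2 = 10.5; y_2 = 1.5; z_2 = 7; r_2 = 1; x_3 = 5.5; y_3 = 2; z_3 = 2.5; x_4 = 7.5; y_4 = 2.5; z_4 = 3.5; r_4 = 2; x_5 = 7.5; y_5 = 8.5; z_5 = 4.5; r_5 = 2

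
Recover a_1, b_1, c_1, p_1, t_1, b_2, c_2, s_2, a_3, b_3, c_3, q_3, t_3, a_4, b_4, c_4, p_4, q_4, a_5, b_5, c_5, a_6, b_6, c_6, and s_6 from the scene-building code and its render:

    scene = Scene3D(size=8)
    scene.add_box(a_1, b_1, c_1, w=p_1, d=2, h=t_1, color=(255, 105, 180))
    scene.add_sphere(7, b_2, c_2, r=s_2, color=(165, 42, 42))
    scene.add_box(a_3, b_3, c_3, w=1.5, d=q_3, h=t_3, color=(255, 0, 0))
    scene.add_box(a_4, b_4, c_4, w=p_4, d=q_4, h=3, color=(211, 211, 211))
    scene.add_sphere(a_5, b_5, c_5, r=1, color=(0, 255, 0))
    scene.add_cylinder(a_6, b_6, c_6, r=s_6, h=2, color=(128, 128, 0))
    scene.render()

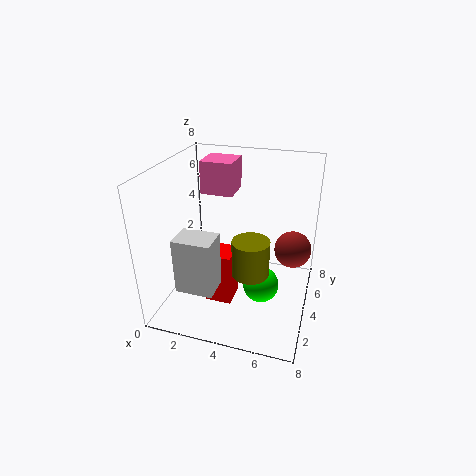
a_1 = 1
b_1 = 6
c_1 = 5.5
p_1 = 2
t_1 = 2
b_2 = 4.5
c_2 = 3.5
s_2 = 1
a_3 = 2.5
b_3 = 2.5
c_3 = 0.5
q_3 = 1.5
t_3 = 3
a_4 = 1.5
b_4 = 1
c_4 = 2
p_4 = 2
q_4 = 1.5
a_5 = 5.5
b_5 = 3.5
c_5 = 1.5
a_6 = 5
b_6 = 3
c_6 = 2.5
s_6 = 1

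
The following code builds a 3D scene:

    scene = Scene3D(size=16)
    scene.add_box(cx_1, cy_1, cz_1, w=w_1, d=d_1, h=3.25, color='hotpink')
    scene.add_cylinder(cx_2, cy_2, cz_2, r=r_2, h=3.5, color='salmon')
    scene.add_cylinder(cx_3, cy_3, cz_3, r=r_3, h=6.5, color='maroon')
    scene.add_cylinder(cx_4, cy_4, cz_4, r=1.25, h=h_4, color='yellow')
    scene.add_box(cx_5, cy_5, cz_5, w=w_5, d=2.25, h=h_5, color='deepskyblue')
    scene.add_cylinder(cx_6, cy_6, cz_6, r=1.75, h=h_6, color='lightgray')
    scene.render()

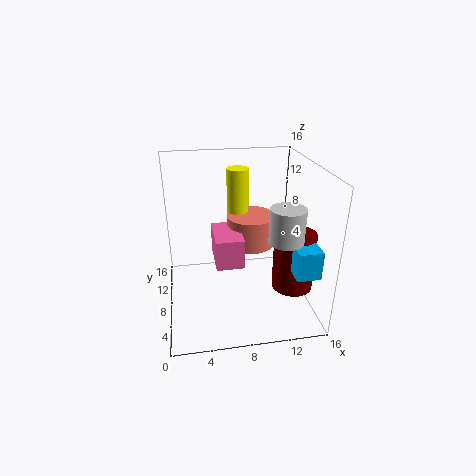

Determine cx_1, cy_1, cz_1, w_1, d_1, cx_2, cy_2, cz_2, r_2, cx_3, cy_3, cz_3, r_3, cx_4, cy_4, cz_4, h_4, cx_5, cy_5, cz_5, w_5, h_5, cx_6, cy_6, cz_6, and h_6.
cx_1 = 5.25
cy_1 = 5.25
cz_1 = 5.75
w_1 = 3
d_1 = 5
cx_2 = 9.75
cy_2 = 9.5
cz_2 = 6.5
r_2 = 2.75
cx_3 = 13.75
cy_3 = 5.5
cz_3 = 2.75
r_3 = 2.25
cx_4 = 8.5
cy_4 = 11
cz_4 = 8
h_4 = 7
cx_5 = 12.75
cy_5 = 1.5
cz_5 = 6
w_5 = 2.5
h_5 = 3
cx_6 = 12
cy_6 = 3.5
cz_6 = 9.5
h_6 = 3.5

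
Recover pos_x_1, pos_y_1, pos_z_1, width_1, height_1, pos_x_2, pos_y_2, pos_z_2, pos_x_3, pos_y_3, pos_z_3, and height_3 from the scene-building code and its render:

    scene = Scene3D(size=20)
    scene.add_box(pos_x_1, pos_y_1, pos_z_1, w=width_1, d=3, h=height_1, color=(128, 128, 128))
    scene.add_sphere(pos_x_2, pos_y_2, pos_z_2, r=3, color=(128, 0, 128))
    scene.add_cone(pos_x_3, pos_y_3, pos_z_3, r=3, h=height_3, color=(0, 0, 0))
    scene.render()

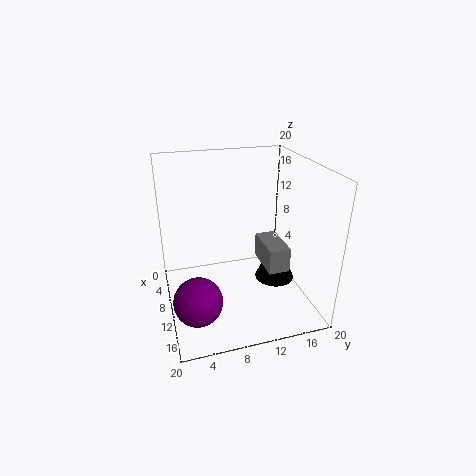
pos_x_1 = 7.5; pos_y_1 = 13.5; pos_z_1 = 5.5; width_1 = 6; height_1 = 3.5; pos_x_2 = 16.5; pos_y_2 = 3; pos_z_2 = 5.5; pos_x_3 = 8.5; pos_y_3 = 16.5; pos_z_3 = 1.5; height_3 = 7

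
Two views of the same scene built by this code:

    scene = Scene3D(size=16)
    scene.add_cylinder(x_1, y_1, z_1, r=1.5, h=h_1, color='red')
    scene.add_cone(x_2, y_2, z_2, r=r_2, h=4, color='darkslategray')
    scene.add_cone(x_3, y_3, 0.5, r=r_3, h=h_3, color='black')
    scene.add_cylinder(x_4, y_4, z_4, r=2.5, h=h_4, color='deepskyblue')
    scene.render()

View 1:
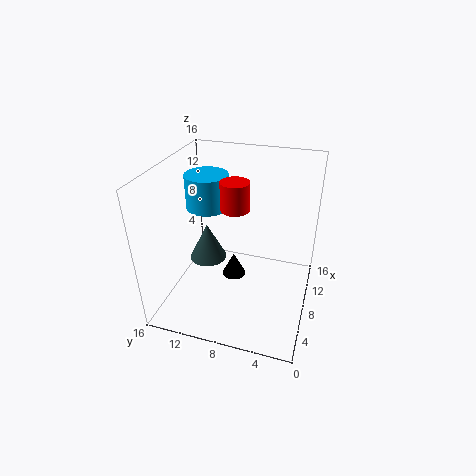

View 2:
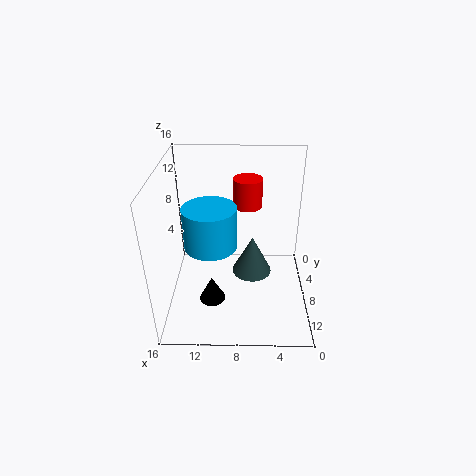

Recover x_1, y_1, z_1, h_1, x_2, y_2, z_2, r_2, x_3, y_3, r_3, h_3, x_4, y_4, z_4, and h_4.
x_1 = 7; y_1 = 8; z_1 = 12; h_1 = 3; x_2 = 6.5; y_2 = 11; z_2 = 6; r_2 = 2; x_3 = 11; y_3 = 9.5; r_3 = 1.5; h_3 = 3; x_4 = 10.5; y_4 = 12.5; z_4 = 10; h_4 = 4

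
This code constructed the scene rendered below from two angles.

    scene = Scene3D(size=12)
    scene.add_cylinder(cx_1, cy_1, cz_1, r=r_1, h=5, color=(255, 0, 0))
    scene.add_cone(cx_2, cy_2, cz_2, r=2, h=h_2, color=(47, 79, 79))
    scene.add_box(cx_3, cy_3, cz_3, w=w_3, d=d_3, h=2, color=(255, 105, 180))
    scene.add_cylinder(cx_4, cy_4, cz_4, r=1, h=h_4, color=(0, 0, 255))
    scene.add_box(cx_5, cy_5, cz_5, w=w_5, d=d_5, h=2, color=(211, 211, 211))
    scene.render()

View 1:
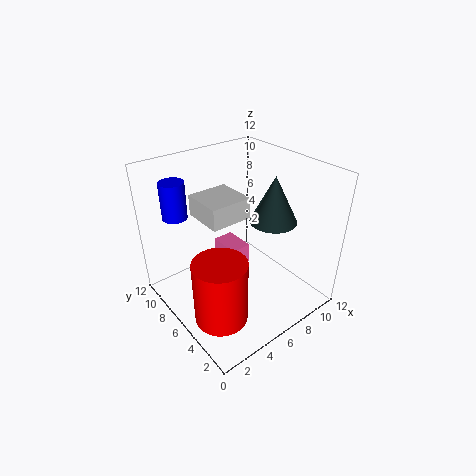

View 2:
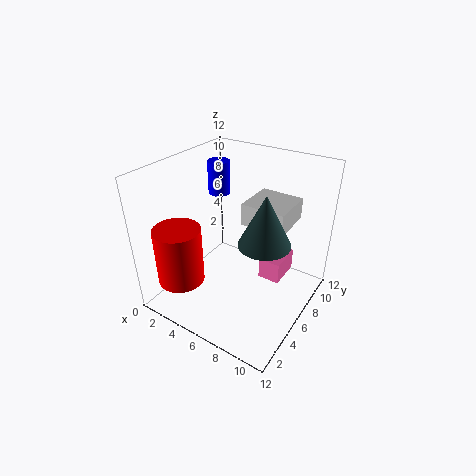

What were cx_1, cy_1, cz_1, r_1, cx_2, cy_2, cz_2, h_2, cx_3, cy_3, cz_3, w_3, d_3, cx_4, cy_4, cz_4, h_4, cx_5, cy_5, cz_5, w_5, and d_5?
cx_1 = 2, cy_1 = 3, cz_1 = 2, r_1 = 2, cx_2 = 9, cy_2 = 5, cz_2 = 7, h_2 = 4, cx_3 = 7, cy_3 = 8, cz_3 = 1, w_3 = 2, d_3 = 3, cx_4 = 2, cy_4 = 9, cz_4 = 8, h_4 = 3, cx_5 = 5, cy_5 = 8, cz_5 = 6, w_5 = 4, d_5 = 4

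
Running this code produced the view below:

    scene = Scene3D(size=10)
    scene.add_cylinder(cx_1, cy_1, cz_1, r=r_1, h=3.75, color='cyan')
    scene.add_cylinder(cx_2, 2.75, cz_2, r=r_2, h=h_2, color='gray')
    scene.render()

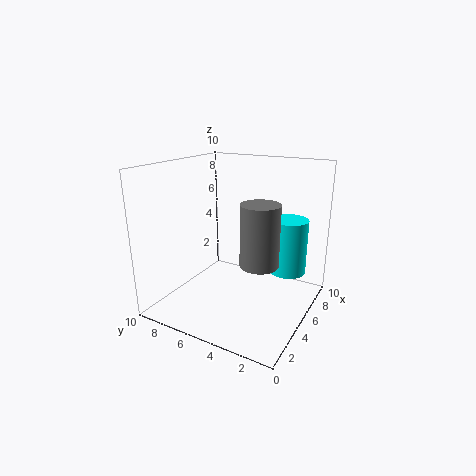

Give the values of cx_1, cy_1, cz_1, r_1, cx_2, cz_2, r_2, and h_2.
cx_1 = 6.25
cy_1 = 1.75
cz_1 = 2.75
r_1 = 1.25
cx_2 = 3.75
cz_2 = 4
r_2 = 1.25
h_2 = 4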